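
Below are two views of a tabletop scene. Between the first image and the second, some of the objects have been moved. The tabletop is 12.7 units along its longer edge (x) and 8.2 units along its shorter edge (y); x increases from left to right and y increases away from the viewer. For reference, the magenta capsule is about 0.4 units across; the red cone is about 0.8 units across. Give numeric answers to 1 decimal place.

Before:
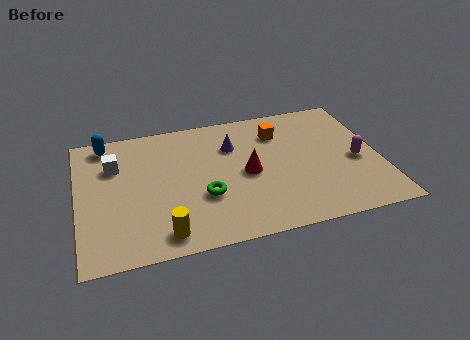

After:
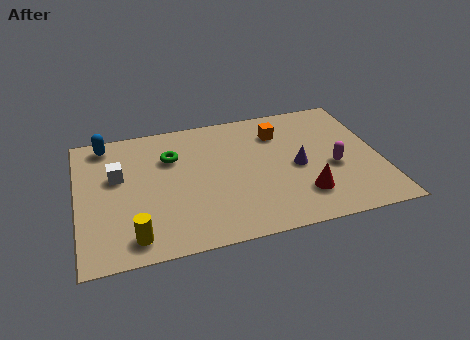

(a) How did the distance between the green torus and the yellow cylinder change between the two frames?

+2.3

The distance was about 2.5 in the first image and 4.8 in the second, so they moved 2.3 units further apart.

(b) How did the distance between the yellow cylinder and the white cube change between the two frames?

-1.1

Before: roughly 4.9 units apart; after: 3.8. That's 1.1 units closer together.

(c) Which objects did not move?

the orange cube and the blue capsule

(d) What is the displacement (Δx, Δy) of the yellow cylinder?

(-1.2, 0.1)

The yellow cylinder was at about (3.4, 1.1) and moved to about (2.2, 1.2).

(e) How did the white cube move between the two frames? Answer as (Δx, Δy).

(0.1, -0.7)

From the two frames, the white cube sits at roughly (1.6, 5.7) before and (1.7, 5.0) after.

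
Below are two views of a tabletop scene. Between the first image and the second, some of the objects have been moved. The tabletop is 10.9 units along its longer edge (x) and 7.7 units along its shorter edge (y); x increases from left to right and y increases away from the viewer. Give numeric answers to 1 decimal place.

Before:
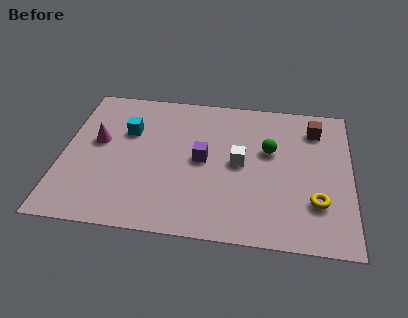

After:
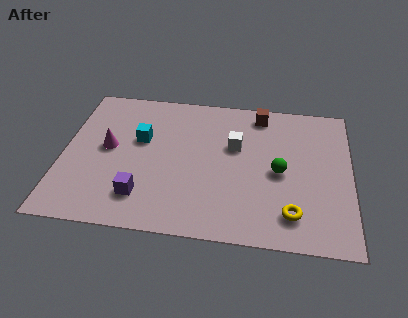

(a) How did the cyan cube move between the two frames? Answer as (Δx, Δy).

(0.5, -0.4)

From the two frames, the cyan cube sits at roughly (2.4, 5.1) before and (2.9, 4.7) after.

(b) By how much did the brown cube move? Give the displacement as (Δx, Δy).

(-2.1, 0.6)

From the two frames, the brown cube sits at roughly (9.5, 6.1) before and (7.4, 6.7) after.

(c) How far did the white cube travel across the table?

0.9

From (6.7, 3.9) to (6.5, 4.8), the white cube covered √(0.2² + 0.9²) ≈ 0.9 units.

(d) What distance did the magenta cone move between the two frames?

0.5

The magenta cone was near (1.3, 4.4) before and (1.7, 4.1) after, so it travelled √(0.4² + 0.3²) ≈ 0.5 units.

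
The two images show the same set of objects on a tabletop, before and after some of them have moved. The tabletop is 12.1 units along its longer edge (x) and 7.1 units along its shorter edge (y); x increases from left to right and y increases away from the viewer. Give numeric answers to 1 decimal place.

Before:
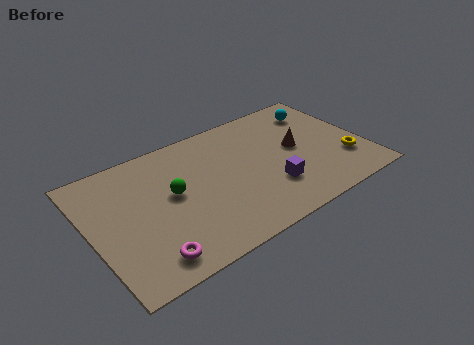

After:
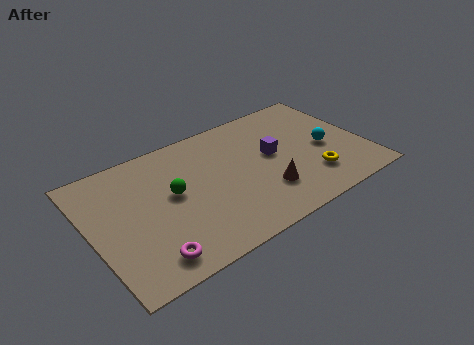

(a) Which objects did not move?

the green sphere and the magenta torus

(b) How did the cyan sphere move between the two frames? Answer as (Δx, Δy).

(-0.2, -2.4)

The cyan sphere started near (10.6, 5.6) and ended near (10.4, 3.2).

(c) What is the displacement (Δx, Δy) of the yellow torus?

(-1.6, -0.3)

The yellow torus started near (11.1, 2.1) and ended near (9.5, 1.8).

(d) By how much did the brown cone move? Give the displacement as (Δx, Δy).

(-1.8, -1.8)

The brown cone started near (9.2, 3.8) and ended near (7.4, 2.0).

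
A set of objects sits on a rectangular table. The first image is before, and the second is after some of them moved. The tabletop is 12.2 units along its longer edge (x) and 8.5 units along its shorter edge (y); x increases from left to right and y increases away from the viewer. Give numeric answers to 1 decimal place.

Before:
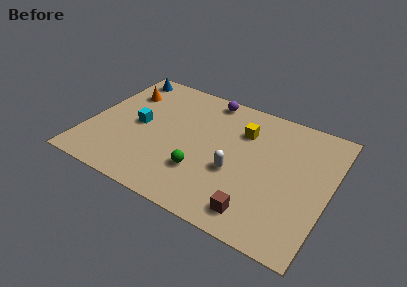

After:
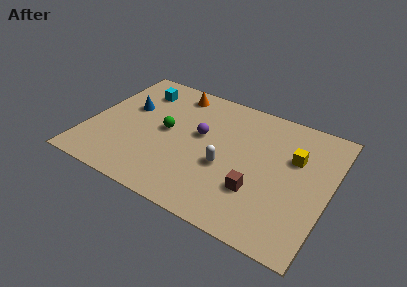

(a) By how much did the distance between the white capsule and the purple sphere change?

-2.6

Before: roughly 4.7 units apart; after: 2.1. That's 2.6 units closer together.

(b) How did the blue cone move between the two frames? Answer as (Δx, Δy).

(0.7, -2.3)

From the two frames, the blue cone sits at roughly (1.1, 7.5) before and (1.8, 5.2) after.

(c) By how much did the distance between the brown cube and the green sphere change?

+2.0

The distance was about 3.2 in the first image and 5.2 in the second, so they moved 2.0 units further apart.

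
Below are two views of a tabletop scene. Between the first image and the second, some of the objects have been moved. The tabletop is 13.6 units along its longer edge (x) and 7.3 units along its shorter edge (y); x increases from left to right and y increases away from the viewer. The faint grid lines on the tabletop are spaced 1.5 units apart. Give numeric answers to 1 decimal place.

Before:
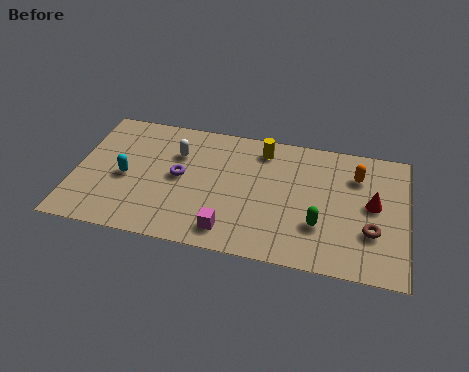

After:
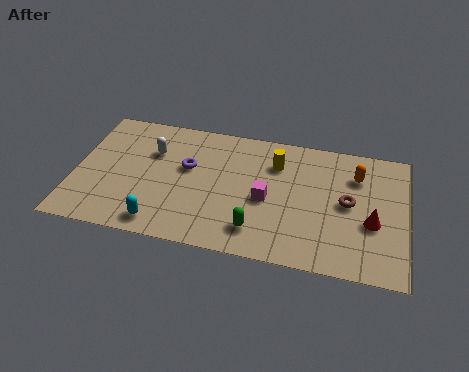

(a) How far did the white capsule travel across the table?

1.0

The white capsule was near (4.1, 5.1) before and (3.1, 5.0) after, so it travelled √(1.0² + 0.1²) ≈ 1.0 units.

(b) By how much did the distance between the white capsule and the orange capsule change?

+1.0

They were about 7.4 units apart before and 8.4 after — 1.0 units further apart.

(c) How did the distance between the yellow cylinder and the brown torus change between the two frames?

-2.5

Before: roughly 5.9 units apart; after: 3.4. That's 2.5 units closer together.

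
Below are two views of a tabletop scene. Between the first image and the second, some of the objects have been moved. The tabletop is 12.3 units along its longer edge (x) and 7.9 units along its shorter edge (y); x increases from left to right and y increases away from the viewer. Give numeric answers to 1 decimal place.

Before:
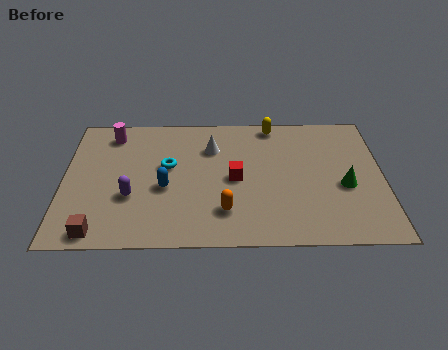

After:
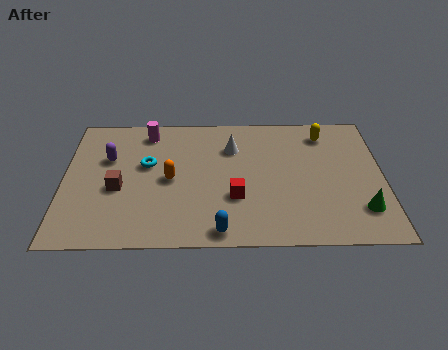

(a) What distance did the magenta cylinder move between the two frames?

1.4

From (1.8, 6.6) to (3.2, 6.7), the magenta cylinder covered √(1.4² + 0.1²) ≈ 1.4 units.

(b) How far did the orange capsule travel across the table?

2.8

The orange capsule was near (6.2, 1.9) before and (4.1, 3.8) after, so it travelled √(2.1² + 1.9²) ≈ 2.8 units.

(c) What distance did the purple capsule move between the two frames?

2.5

From (2.6, 2.8) to (1.7, 5.1), the purple capsule covered √(0.9² + 2.3²) ≈ 2.5 units.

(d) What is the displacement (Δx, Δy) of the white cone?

(0.8, 0.0)

The white cone started near (5.7, 5.7) and ended near (6.5, 5.7).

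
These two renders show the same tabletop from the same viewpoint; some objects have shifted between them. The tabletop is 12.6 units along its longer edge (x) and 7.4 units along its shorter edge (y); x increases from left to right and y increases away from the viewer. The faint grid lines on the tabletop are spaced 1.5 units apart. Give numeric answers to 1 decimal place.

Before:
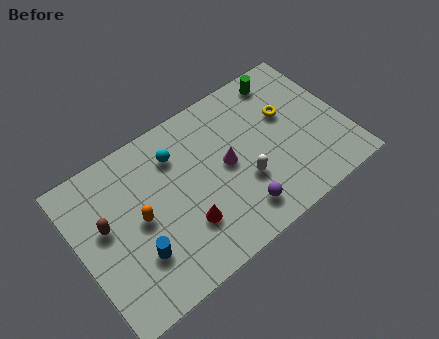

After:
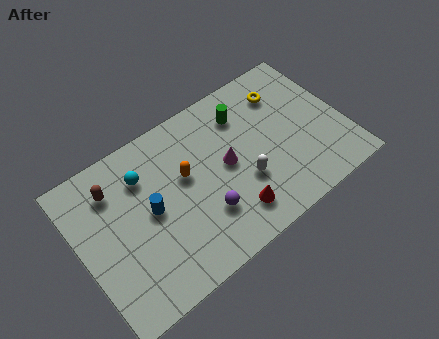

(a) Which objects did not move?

the white capsule and the magenta cone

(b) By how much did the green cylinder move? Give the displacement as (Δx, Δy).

(-2.1, -0.7)

From the two frames, the green cylinder sits at roughly (10.3, 6.4) before and (8.2, 5.7) after.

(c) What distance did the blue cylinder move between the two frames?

1.8

From (2.4, 2.2) to (3.3, 3.8), the blue cylinder covered √(0.9² + 1.6²) ≈ 1.8 units.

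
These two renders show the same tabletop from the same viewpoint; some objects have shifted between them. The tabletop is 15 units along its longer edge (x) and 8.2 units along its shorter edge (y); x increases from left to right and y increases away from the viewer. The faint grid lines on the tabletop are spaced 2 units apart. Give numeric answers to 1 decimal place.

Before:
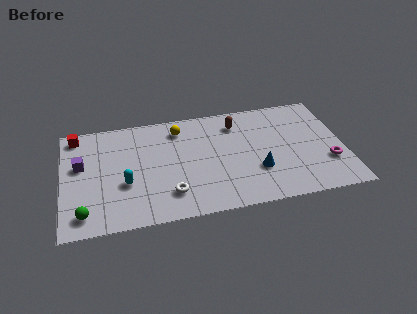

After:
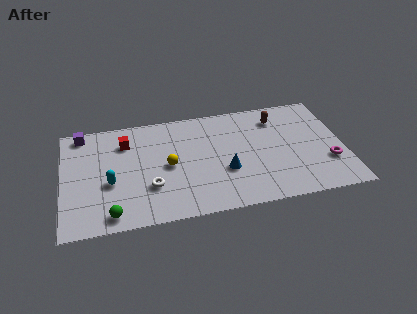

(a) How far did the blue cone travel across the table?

1.7

The blue cone was near (10.3, 2.7) before and (8.6, 3.0) after, so it travelled √(1.7² + 0.3²) ≈ 1.7 units.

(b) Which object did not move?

the magenta torus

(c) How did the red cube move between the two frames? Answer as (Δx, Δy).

(2.6, -1.0)

The red cube was at about (0.8, 7.2) and moved to about (3.4, 6.2).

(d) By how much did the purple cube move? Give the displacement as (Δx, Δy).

(0.1, 2.4)

The purple cube started near (1.0, 4.9) and ended near (1.1, 7.3).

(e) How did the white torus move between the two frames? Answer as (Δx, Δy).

(-1.0, 0.7)

From the two frames, the white torus sits at roughly (5.6, 1.9) before and (4.6, 2.6) after.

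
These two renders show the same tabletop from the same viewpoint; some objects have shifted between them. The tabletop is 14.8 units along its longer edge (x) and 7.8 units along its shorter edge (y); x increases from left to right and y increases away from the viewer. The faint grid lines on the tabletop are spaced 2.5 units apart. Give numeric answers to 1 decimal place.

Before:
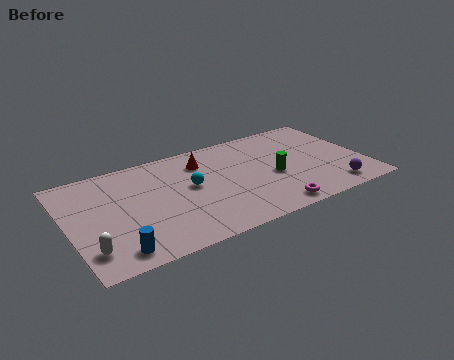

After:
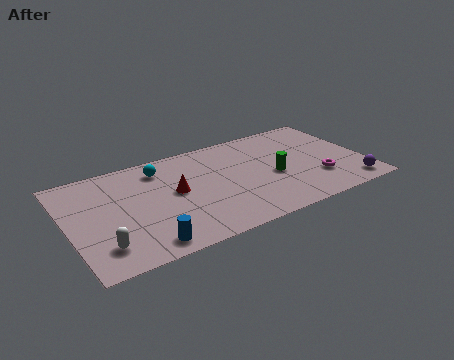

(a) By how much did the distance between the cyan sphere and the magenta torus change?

+3.5

Before: roughly 5.0 units apart; after: 8.5. That's 3.5 units further apart.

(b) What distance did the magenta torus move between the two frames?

3.0

From (9.7, 0.9) to (12.3, 2.3), the magenta torus covered √(2.6² + 1.4²) ≈ 3.0 units.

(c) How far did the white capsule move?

0.6

The white capsule was near (0.8, 1.7) before and (1.4, 1.7) after, so it travelled √(0.6² + 0.0²) ≈ 0.6 units.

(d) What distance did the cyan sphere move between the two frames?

2.4

From (6.1, 4.3) to (4.8, 6.3), the cyan sphere covered √(1.3² + 2.0²) ≈ 2.4 units.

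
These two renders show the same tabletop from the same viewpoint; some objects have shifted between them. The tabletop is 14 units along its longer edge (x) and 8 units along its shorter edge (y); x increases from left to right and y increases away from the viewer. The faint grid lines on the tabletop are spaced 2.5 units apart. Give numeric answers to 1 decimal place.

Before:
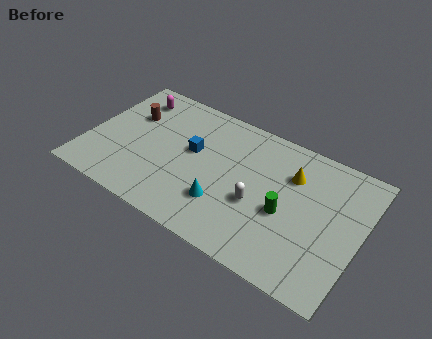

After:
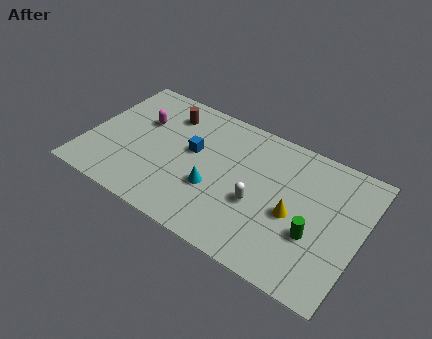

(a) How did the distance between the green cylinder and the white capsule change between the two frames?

+1.5

The distance was about 1.4 in the first image and 2.9 in the second, so they moved 1.5 units further apart.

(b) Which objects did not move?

the blue cube and the white capsule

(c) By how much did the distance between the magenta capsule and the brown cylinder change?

+0.4

The distance was about 1.2 in the first image and 1.6 in the second, so they moved 0.4 units further apart.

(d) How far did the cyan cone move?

0.8

The cyan cone moved from about (7.3, 2.3) to (6.7, 2.9), a distance of √(0.6² + 0.6²) ≈ 0.8.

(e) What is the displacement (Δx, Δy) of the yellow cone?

(0.4, -2.2)

From the two frames, the yellow cone sits at roughly (10.3, 5.7) before and (10.7, 3.5) after.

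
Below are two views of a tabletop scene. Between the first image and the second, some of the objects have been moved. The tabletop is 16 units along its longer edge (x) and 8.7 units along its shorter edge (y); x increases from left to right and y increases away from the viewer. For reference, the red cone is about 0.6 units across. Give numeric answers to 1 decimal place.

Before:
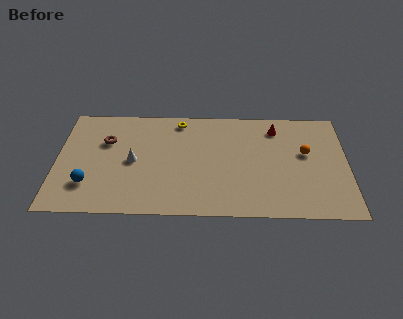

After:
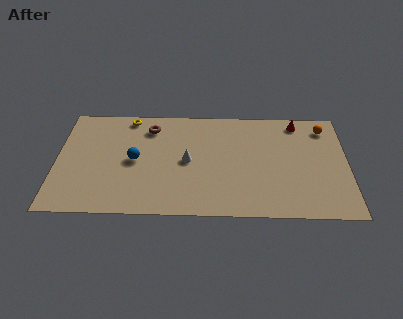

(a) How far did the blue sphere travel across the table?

3.2

The blue sphere moved from about (1.8, 2.3) to (4.3, 4.3), a distance of √(2.5² + 2.0²) ≈ 3.2.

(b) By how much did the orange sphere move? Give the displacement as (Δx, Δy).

(1.1, 2.1)

The orange sphere was at about (13.7, 5.1) and moved to about (14.8, 7.2).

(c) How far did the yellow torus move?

2.8

The yellow torus moved from about (6.7, 7.6) to (3.9, 7.8), a distance of √(2.8² + 0.2²) ≈ 2.8.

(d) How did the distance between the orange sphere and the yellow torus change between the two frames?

+3.5

The distance was about 7.4 in the first image and 10.9 in the second, so they moved 3.5 units further apart.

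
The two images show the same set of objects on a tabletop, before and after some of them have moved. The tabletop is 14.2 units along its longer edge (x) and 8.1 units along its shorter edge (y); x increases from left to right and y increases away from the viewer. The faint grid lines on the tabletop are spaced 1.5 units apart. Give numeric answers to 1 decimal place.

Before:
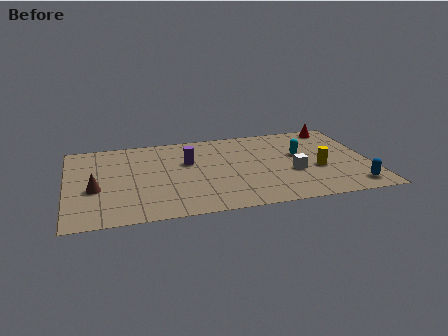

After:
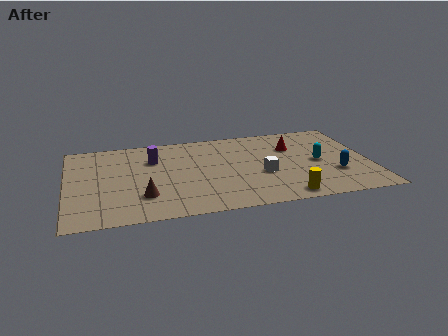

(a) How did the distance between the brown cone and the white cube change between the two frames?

-3.5

They were about 9.2 units apart before and 5.7 after — 3.5 units closer together.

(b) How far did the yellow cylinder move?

2.9

The yellow cylinder was near (11.7, 3.2) before and (10.0, 0.9) after, so it travelled √(1.7² + 2.3²) ≈ 2.9 units.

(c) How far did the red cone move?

2.7

The red cone moved from about (12.9, 7.2) to (10.7, 5.6), a distance of √(2.2² + 1.6²) ≈ 2.7.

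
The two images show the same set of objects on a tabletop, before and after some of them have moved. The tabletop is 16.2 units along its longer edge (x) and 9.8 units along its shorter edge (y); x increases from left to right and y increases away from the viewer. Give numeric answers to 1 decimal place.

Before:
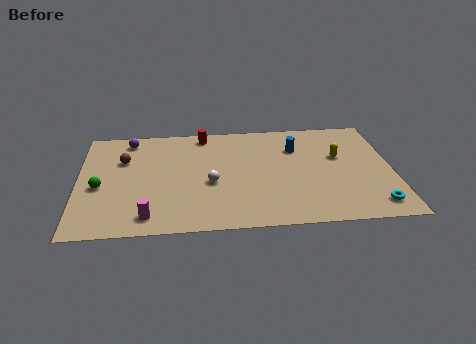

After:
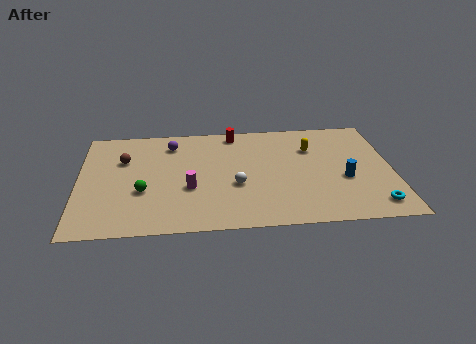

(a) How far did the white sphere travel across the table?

1.3

The white sphere moved from about (6.8, 4.1) to (8.1, 3.8), a distance of √(1.3² + 0.3²) ≈ 1.3.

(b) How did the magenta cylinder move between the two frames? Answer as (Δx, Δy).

(2.1, 2.3)

The magenta cylinder started near (3.6, 1.4) and ended near (5.7, 3.7).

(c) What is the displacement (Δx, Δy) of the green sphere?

(2.2, -0.6)

From the two frames, the green sphere sits at roughly (1.1, 4.2) before and (3.3, 3.6) after.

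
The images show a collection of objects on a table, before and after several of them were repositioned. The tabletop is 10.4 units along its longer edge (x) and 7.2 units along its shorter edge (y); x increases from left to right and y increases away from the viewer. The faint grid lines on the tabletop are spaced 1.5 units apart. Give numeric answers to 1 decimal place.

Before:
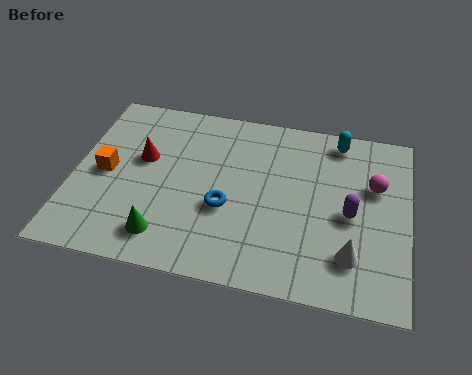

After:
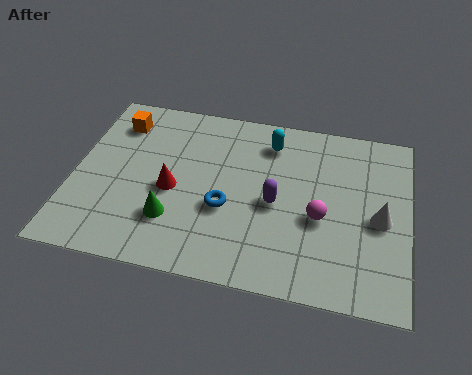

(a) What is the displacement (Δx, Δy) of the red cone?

(1.0, -1.1)

The red cone was at about (2.1, 4.3) and moved to about (3.1, 3.2).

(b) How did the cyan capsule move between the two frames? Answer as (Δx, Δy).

(-2.1, -0.5)

From the two frames, the cyan capsule sits at roughly (8.1, 6.3) before and (6.0, 5.8) after.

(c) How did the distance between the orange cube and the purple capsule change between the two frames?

-2.0

They were about 7.6 units apart before and 5.6 after — 2.0 units closer together.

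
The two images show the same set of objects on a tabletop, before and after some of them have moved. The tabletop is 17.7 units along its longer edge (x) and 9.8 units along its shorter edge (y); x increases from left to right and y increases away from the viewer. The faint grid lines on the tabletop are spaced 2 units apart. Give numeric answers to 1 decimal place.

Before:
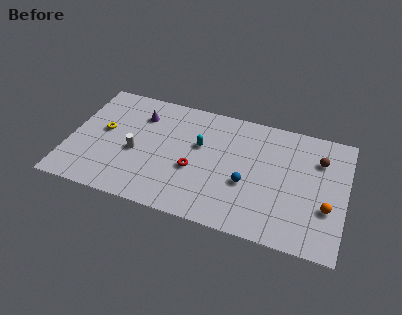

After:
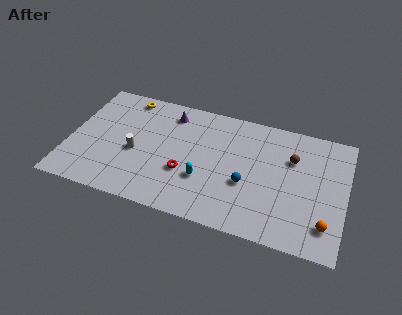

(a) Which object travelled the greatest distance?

the yellow torus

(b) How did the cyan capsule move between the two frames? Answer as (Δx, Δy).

(0.5, -2.7)

The cyan capsule started near (8.3, 6.0) and ended near (8.8, 3.3).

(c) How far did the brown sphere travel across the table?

1.7

From (15.9, 7.1) to (14.2, 6.7), the brown sphere covered √(1.7² + 0.4²) ≈ 1.7 units.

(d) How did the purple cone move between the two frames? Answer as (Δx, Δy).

(1.9, 0.7)

The purple cone was at about (4.3, 7.4) and moved to about (6.2, 8.1).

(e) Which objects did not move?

the white cylinder and the blue sphere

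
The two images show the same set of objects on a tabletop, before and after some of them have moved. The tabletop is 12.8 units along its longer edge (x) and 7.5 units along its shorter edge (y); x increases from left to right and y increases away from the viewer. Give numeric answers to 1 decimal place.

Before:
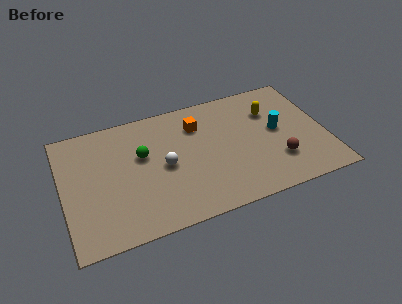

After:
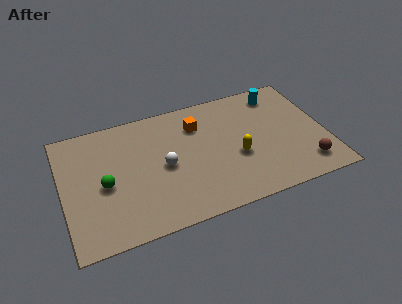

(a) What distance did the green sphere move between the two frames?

2.2

The green sphere was near (3.9, 4.6) before and (2.0, 3.4) after, so it travelled √(1.9² + 1.2²) ≈ 2.2 units.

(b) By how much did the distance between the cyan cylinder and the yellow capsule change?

+2.8

They were about 1.3 units apart before and 4.1 after — 2.8 units further apart.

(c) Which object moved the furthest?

the yellow capsule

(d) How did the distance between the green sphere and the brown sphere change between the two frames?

+2.9

Before: roughly 6.9 units apart; after: 9.8. That's 2.9 units further apart.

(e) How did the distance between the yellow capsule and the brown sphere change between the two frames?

+0.4

The distance was about 3.2 in the first image and 3.6 in the second, so they moved 0.4 units further apart.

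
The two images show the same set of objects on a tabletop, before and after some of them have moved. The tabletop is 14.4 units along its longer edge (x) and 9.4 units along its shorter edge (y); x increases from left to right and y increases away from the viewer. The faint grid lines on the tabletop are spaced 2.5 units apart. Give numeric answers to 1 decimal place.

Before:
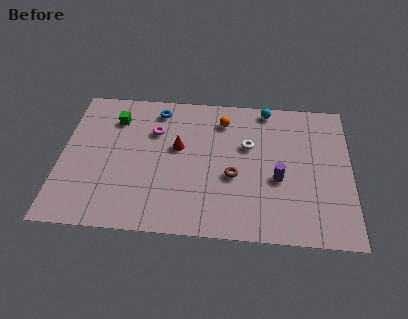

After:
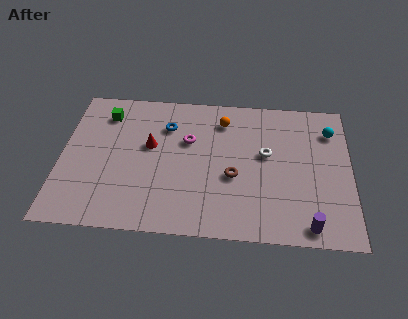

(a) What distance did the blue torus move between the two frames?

1.2

From (4.7, 8.0) to (5.2, 6.9), the blue torus covered √(0.5² + 1.1²) ≈ 1.2 units.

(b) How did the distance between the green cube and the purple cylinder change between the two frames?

+3.2

The distance was about 8.9 in the first image and 12.1 in the second, so they moved 3.2 units further apart.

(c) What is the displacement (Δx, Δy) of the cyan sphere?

(3.2, -1.3)

The cyan sphere was at about (10.2, 8.5) and moved to about (13.4, 7.2).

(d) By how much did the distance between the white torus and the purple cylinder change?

+2.3

They were about 2.6 units apart before and 4.9 after — 2.3 units further apart.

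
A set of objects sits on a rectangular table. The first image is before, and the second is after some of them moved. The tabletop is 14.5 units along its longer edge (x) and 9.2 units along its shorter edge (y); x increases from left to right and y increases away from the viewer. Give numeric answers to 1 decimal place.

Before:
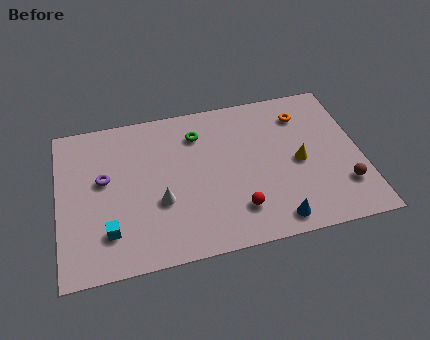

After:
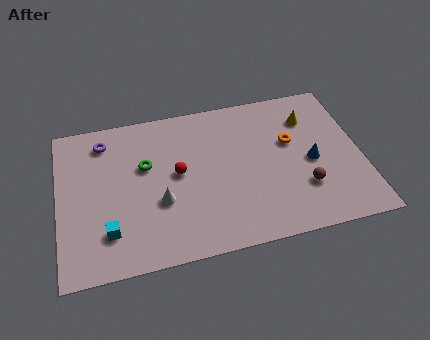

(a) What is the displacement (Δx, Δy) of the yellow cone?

(0.7, 2.6)

The yellow cone was at about (11.5, 4.3) and moved to about (12.2, 6.9).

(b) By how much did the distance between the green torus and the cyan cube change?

-2.7

They were about 6.7 units apart before and 4.0 after — 2.7 units closer together.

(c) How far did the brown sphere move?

1.9

The brown sphere moved from about (13.5, 2.4) to (11.6, 2.7), a distance of √(1.9² + 0.3²) ≈ 1.9.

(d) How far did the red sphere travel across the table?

3.9

The red sphere was near (8.4, 2.1) before and (5.7, 4.9) after, so it travelled √(2.7² + 2.8²) ≈ 3.9 units.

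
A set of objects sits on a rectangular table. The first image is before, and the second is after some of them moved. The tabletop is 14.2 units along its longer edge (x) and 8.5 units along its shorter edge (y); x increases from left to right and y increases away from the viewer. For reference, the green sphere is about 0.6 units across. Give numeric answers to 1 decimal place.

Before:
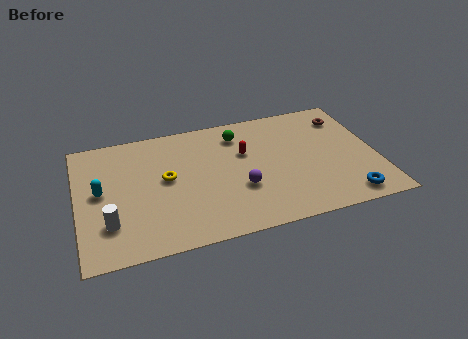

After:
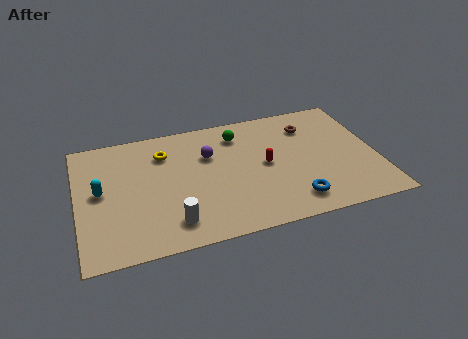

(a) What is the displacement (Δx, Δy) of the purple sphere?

(-1.3, 2.7)

From the two frames, the purple sphere sits at roughly (7.6, 3.0) before and (6.3, 5.7) after.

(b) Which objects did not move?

the cyan capsule and the green sphere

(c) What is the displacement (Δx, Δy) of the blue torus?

(-2.5, 0.4)

From the two frames, the blue torus sits at roughly (12.5, 1.1) before and (10.0, 1.5) after.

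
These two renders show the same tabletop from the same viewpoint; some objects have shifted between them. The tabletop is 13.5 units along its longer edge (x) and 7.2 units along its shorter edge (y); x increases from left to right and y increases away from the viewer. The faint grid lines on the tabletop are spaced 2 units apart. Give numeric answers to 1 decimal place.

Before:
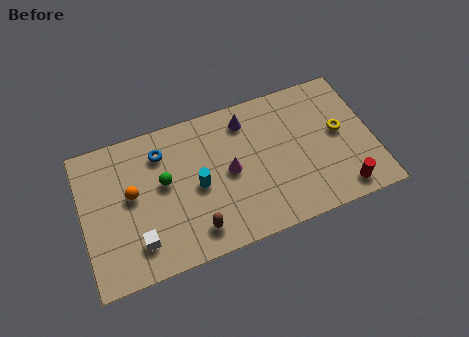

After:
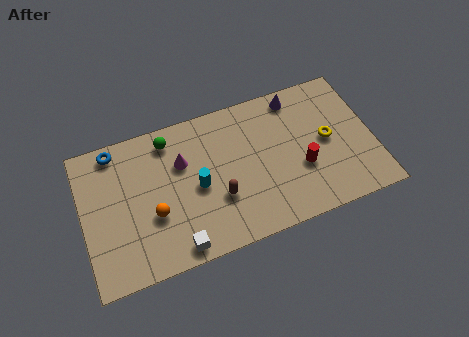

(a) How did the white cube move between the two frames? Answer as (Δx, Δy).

(1.7, -0.8)

The white cube was at about (2.4, 1.6) and moved to about (4.1, 0.8).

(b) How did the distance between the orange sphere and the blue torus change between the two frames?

+1.8

The distance was about 2.2 in the first image and 4.0 in the second, so they moved 1.8 units further apart.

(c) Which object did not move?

the cyan cylinder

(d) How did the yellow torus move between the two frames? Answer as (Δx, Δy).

(-0.6, -0.2)

The yellow torus started near (12.0, 3.9) and ended near (11.4, 3.7).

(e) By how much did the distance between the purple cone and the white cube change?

+1.3

Before: roughly 6.9 units apart; after: 8.2. That's 1.3 units further apart.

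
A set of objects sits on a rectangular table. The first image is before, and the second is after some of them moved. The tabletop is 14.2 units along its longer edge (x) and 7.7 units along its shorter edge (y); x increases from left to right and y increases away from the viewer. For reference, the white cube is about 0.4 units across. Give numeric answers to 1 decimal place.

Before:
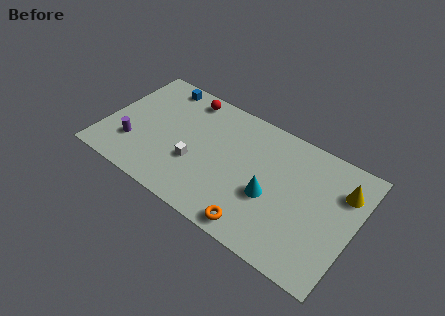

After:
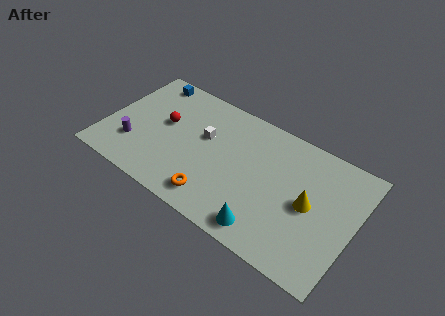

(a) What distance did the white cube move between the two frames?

1.9

The white cube moved from about (5.3, 2.8) to (5.5, 4.7), a distance of √(0.2² + 1.9²) ≈ 1.9.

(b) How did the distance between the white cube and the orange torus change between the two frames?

-0.7

They were about 4.3 units apart before and 3.6 after — 0.7 units closer together.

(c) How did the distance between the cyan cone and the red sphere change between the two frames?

+0.7

Before: roughly 6.6 units apart; after: 7.3. That's 0.7 units further apart.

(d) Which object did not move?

the purple cylinder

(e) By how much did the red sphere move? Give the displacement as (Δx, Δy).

(-0.9, -2.3)

The red sphere was at about (4.1, 6.7) and moved to about (3.2, 4.4).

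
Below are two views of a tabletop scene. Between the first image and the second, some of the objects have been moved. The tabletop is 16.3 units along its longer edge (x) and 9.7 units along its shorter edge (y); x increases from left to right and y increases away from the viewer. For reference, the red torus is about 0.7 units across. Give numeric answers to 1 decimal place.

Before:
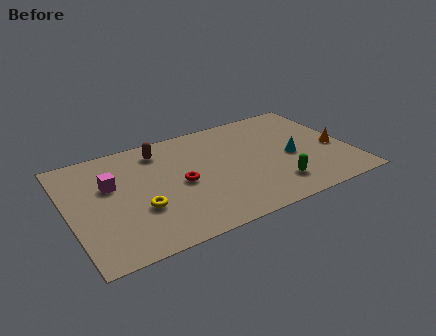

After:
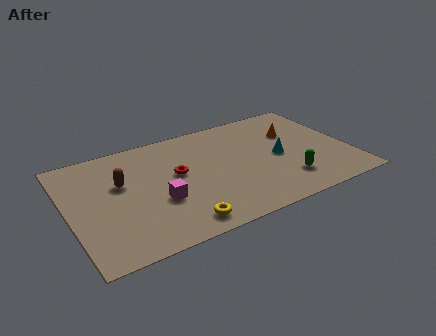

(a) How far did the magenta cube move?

3.5

The magenta cube moved from about (2.5, 6.1) to (5.0, 3.6), a distance of √(2.5² + 2.5²) ≈ 3.5.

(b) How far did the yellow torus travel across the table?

2.9

From (3.9, 3.4) to (5.9, 1.3), the yellow torus covered √(2.0² + 2.1²) ≈ 2.9 units.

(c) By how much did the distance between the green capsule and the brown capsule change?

+1.5

Before: roughly 8.4 units apart; after: 9.9. That's 1.5 units further apart.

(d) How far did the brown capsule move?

3.2

From (5.6, 8.0) to (3.1, 6.0), the brown capsule covered √(2.5² + 2.0²) ≈ 3.2 units.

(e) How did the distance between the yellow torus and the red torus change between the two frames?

+1.4

Before: roughly 2.8 units apart; after: 4.2. That's 1.4 units further apart.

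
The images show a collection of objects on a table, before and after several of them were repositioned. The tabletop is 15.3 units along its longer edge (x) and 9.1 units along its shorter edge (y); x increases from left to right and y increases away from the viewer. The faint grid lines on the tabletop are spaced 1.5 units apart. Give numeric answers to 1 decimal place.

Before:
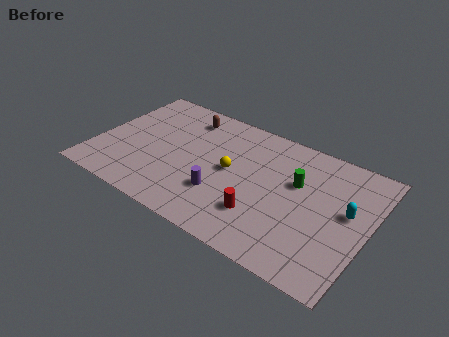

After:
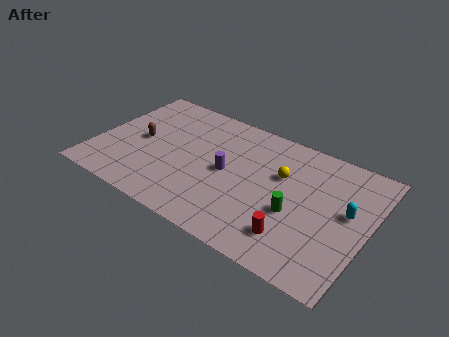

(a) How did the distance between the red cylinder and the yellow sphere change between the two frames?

+1.0

Before: roughly 3.0 units apart; after: 4.0. That's 1.0 units further apart.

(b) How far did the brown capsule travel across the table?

3.7

The brown capsule moved from about (4.5, 7.5) to (2.4, 4.5), a distance of √(2.1² + 3.0²) ≈ 3.7.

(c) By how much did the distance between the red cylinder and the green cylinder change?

-1.9

They were about 3.5 units apart before and 1.6 after — 1.9 units closer together.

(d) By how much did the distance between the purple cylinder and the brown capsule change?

-0.5

They were about 5.5 units apart before and 5.0 after — 0.5 units closer together.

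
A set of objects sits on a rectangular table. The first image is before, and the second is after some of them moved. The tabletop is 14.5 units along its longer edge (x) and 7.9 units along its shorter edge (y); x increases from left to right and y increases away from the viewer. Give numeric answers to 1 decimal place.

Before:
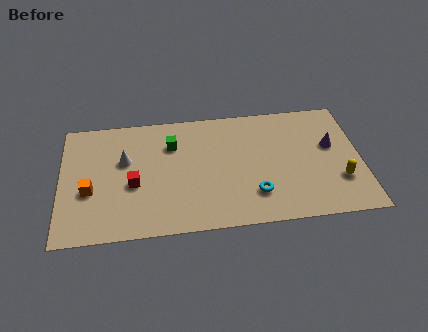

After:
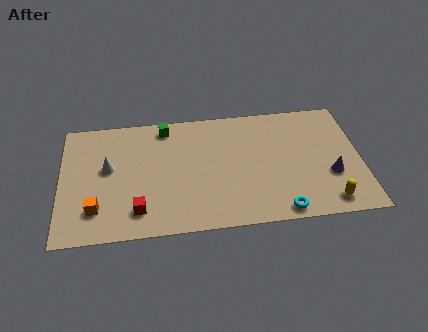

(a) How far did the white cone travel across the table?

0.9

The white cone moved from about (3.1, 4.9) to (2.3, 4.5), a distance of √(0.8² + 0.4²) ≈ 0.9.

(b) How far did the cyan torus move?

1.7

The cyan torus was near (9.3, 2.0) before and (10.5, 0.8) after, so it travelled √(1.2² + 1.2²) ≈ 1.7 units.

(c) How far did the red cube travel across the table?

1.7

From (3.5, 3.3) to (3.7, 1.6), the red cube covered √(0.2² + 1.7²) ≈ 1.7 units.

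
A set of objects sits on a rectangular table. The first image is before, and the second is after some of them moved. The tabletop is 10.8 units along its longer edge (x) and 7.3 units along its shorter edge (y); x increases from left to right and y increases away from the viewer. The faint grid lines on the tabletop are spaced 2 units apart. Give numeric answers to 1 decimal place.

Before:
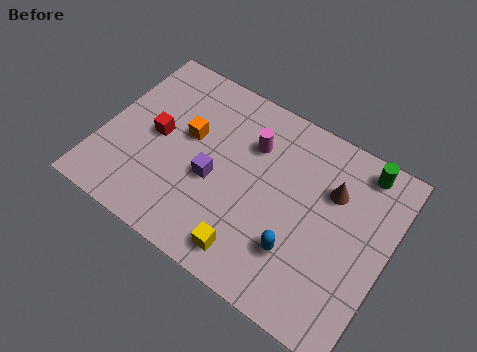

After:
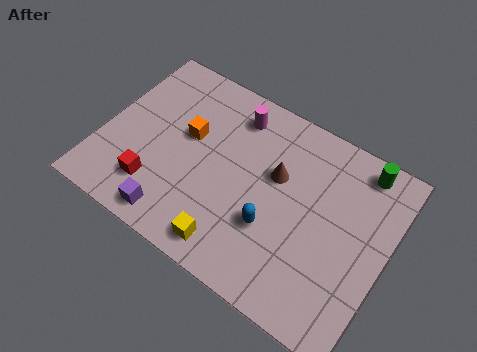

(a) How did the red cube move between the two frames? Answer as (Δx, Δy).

(0.3, -2.0)

The red cube was at about (2.0, 3.7) and moved to about (2.3, 1.7).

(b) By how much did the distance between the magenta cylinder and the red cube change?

+1.2

Before: roughly 3.7 units apart; after: 4.9. That's 1.2 units further apart.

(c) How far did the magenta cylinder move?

1.1

The magenta cylinder moved from about (5.4, 5.2) to (4.6, 6.0), a distance of √(0.8² + 0.8²) ≈ 1.1.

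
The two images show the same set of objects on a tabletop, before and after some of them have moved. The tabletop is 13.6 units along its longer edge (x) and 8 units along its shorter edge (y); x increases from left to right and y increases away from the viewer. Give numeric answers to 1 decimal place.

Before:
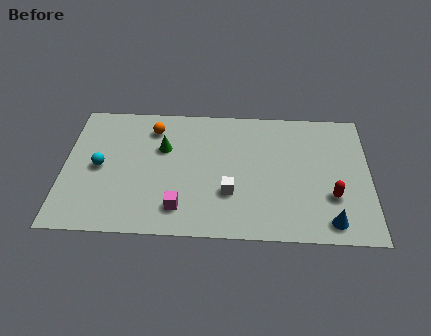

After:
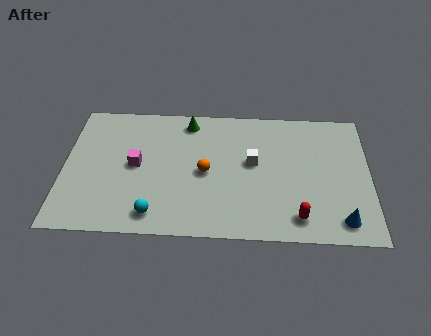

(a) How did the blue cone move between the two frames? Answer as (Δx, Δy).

(0.5, 0.1)

The blue cone started near (11.8, 1.1) and ended near (12.3, 1.2).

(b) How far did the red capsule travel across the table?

2.0

The red capsule was near (11.9, 2.6) before and (10.4, 1.3) after, so it travelled √(1.5² + 1.3²) ≈ 2.0 units.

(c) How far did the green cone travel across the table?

2.0

From (4.4, 5.2) to (5.5, 6.9), the green cone covered √(1.1² + 1.7²) ≈ 2.0 units.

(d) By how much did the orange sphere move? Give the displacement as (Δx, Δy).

(2.4, -2.6)

From the two frames, the orange sphere sits at roughly (3.9, 6.4) before and (6.3, 3.8) after.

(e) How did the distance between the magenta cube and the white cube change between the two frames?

+2.8

Before: roughly 2.4 units apart; after: 5.2. That's 2.8 units further apart.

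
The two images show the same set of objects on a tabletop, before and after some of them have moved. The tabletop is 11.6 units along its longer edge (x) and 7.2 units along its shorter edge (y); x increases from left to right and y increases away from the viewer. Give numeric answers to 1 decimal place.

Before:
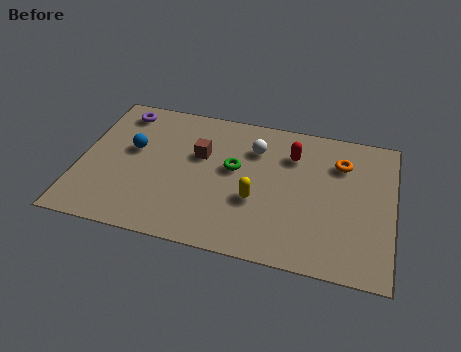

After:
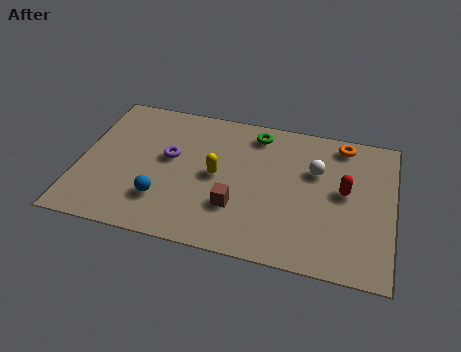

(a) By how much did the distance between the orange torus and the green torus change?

-0.9

Before: roughly 4.1 units apart; after: 3.2. That's 0.9 units closer together.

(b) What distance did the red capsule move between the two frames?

2.4

The red capsule was near (7.8, 5.3) before and (9.8, 3.9) after, so it travelled √(2.0² + 1.4²) ≈ 2.4 units.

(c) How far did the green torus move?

2.1

The green torus moved from about (5.7, 4.1) to (6.4, 6.1), a distance of √(0.7² + 2.0²) ≈ 2.1.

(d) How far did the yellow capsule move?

1.7

The yellow capsule moved from about (6.6, 2.7) to (5.1, 3.6), a distance of √(1.5² + 0.9²) ≈ 1.7.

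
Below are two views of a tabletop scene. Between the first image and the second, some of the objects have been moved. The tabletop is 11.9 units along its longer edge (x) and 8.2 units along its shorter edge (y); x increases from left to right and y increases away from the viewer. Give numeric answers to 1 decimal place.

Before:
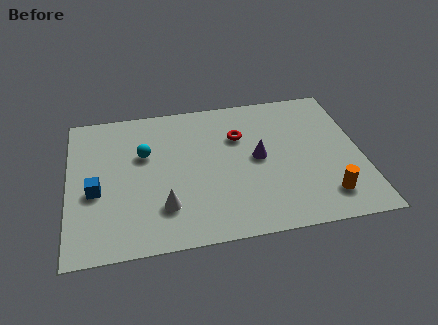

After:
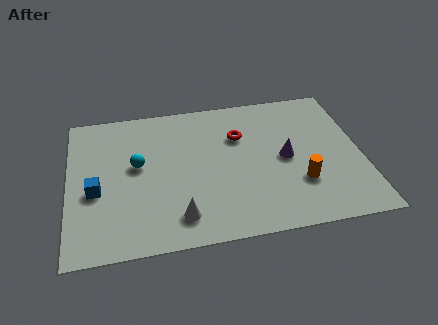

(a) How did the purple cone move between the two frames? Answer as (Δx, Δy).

(1.1, -0.2)

From the two frames, the purple cone sits at roughly (7.7, 4.2) before and (8.8, 4.0) after.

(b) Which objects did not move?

the red torus and the blue cube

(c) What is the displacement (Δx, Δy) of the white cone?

(0.6, -0.6)

From the two frames, the white cone sits at roughly (3.8, 2.1) before and (4.4, 1.5) after.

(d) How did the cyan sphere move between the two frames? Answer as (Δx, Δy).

(-0.3, -0.6)

From the two frames, the cyan sphere sits at roughly (3.1, 5.2) before and (2.8, 4.6) after.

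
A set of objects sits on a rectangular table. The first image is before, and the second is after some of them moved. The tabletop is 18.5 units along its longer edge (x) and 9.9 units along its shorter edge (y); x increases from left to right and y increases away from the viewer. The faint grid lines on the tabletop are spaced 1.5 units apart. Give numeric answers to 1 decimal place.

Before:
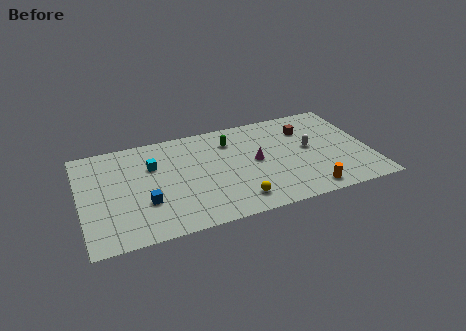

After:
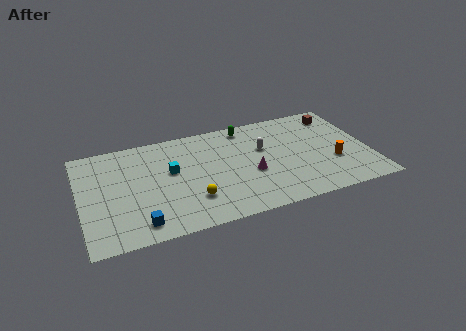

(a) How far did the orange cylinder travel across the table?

3.0

The orange cylinder moved from about (14.2, 1.2) to (16.1, 3.5), a distance of √(1.9² + 2.3²) ≈ 3.0.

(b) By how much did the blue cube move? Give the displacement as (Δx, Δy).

(-0.5, -1.8)

From the two frames, the blue cube sits at roughly (4.0, 3.3) before and (3.5, 1.5) after.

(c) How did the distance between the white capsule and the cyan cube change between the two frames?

-4.1

The distance was about 10.1 in the first image and 6.0 in the second, so they moved 4.1 units closer together.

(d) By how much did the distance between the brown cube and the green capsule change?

+1.1

The distance was about 4.9 in the first image and 6.0 in the second, so they moved 1.1 units further apart.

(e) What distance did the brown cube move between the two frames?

2.4

The brown cube was near (14.7, 7.3) before and (16.9, 8.2) after, so it travelled √(2.2² + 0.9²) ≈ 2.4 units.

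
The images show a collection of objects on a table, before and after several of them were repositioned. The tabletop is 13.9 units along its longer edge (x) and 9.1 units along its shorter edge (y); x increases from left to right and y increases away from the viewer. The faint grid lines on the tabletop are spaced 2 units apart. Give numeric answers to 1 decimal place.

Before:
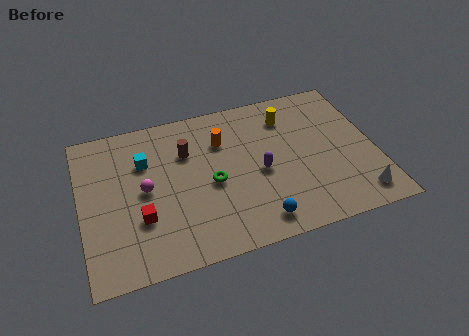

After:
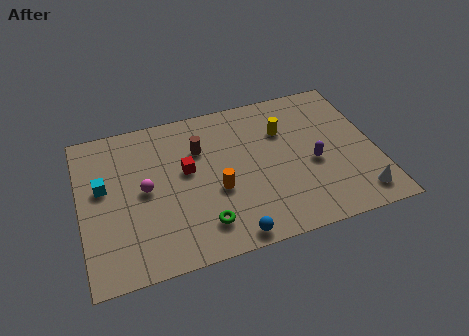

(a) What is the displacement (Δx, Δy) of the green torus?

(-0.6, -2.3)

The green torus started near (6.1, 4.1) and ended near (5.5, 1.8).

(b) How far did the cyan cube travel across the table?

2.2

From (3.1, 6.3) to (1.1, 5.3), the cyan cube covered √(2.0² + 1.0²) ≈ 2.2 units.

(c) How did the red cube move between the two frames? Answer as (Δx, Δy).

(2.3, 2.2)

The red cube started near (2.7, 3.0) and ended near (5.0, 5.2).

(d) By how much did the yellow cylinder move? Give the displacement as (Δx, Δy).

(-0.3, -0.8)

From the two frames, the yellow cylinder sits at roughly (10.0, 7.1) before and (9.7, 6.3) after.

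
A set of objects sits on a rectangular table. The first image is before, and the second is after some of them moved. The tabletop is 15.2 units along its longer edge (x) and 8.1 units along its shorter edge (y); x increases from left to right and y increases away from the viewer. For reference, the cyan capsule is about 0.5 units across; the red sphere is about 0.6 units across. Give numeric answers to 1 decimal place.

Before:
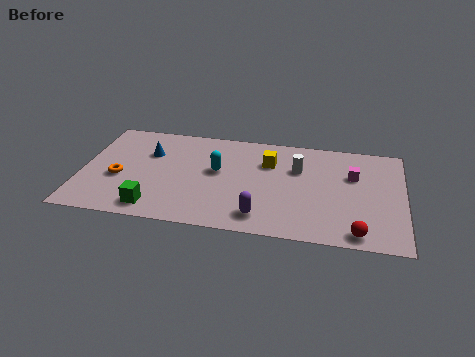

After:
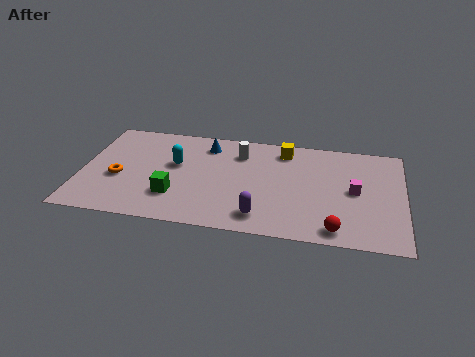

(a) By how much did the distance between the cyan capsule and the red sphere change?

+0.9

The distance was about 7.7 in the first image and 8.6 in the second, so they moved 0.9 units further apart.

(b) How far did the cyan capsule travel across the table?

2.0

The cyan capsule moved from about (6.4, 4.6) to (4.4, 4.8), a distance of √(2.0² + 0.2²) ≈ 2.0.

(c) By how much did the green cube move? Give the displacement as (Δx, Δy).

(0.9, 1.1)

The green cube was at about (3.6, 1.2) and moved to about (4.5, 2.3).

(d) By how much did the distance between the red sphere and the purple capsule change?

-1.0

The distance was about 4.5 in the first image and 3.5 in the second, so they moved 1.0 units closer together.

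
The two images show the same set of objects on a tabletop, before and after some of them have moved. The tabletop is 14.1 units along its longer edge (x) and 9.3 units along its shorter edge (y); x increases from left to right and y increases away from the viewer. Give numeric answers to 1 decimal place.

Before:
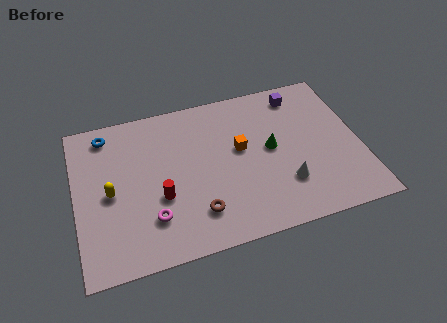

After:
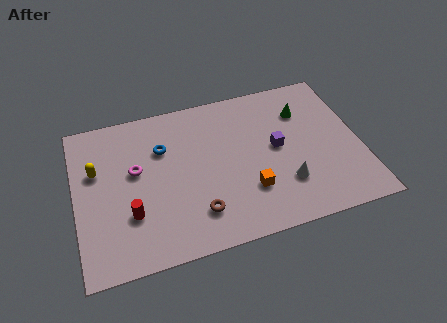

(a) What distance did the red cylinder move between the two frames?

1.6

From (4.1, 3.5) to (2.6, 2.9), the red cylinder covered √(1.5² + 0.6²) ≈ 1.6 units.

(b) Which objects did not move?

the white cone and the brown torus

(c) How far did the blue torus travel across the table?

3.1

From (1.7, 8.0) to (4.4, 6.4), the blue torus covered √(2.7² + 1.6²) ≈ 3.1 units.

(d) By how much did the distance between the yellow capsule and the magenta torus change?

-0.8

They were about 2.8 units apart before and 2.0 after — 0.8 units closer together.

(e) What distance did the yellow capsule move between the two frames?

1.6

The yellow capsule was near (1.7, 4.4) before and (1.1, 5.9) after, so it travelled √(0.6² + 1.5²) ≈ 1.6 units.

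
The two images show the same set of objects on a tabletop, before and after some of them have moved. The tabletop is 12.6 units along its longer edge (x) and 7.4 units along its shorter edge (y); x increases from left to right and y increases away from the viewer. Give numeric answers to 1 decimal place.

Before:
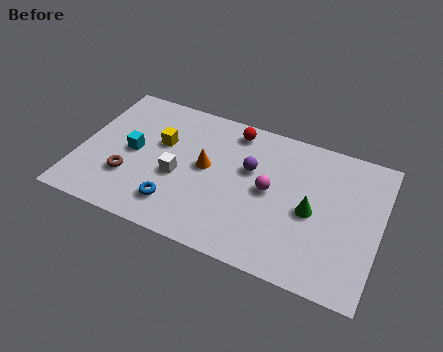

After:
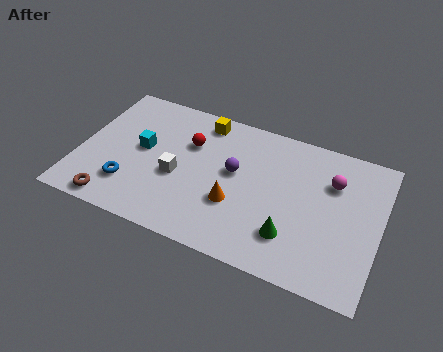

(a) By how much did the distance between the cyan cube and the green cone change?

-0.8

The distance was about 7.6 in the first image and 6.8 in the second, so they moved 0.8 units closer together.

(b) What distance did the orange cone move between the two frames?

2.0

The orange cone was near (5.3, 4.0) before and (6.7, 2.6) after, so it travelled √(1.4² + 1.4²) ≈ 2.0 units.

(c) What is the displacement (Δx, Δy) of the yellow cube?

(1.6, 1.8)

The yellow cube started near (3.3, 4.6) and ended near (4.9, 6.4).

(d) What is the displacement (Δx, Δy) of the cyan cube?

(0.4, 0.3)

The cyan cube was at about (2.2, 3.7) and moved to about (2.6, 4.0).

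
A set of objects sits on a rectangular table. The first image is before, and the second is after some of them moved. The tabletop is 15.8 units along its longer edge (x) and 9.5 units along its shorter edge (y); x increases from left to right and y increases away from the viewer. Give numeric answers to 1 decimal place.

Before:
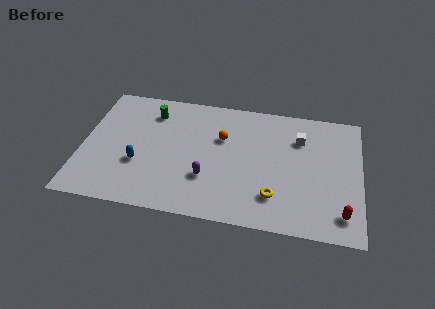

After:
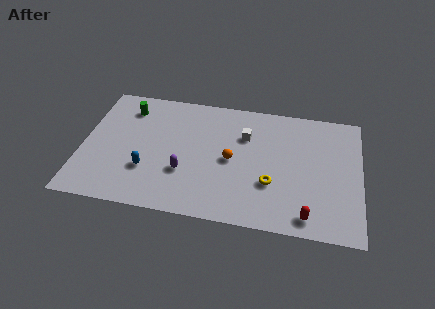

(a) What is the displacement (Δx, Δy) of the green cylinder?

(-1.4, 0.1)

The green cylinder started near (3.8, 7.5) and ended near (2.4, 7.6).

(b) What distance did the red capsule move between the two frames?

2.0

The red capsule was near (14.8, 1.7) before and (12.9, 1.2) after, so it travelled √(1.9² + 0.5²) ≈ 2.0 units.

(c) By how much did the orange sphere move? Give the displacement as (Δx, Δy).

(0.6, -1.6)

The orange sphere was at about (7.9, 6.2) and moved to about (8.5, 4.6).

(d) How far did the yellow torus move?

0.9

From (11.0, 2.3) to (10.8, 3.2), the yellow torus covered √(0.2² + 0.9²) ≈ 0.9 units.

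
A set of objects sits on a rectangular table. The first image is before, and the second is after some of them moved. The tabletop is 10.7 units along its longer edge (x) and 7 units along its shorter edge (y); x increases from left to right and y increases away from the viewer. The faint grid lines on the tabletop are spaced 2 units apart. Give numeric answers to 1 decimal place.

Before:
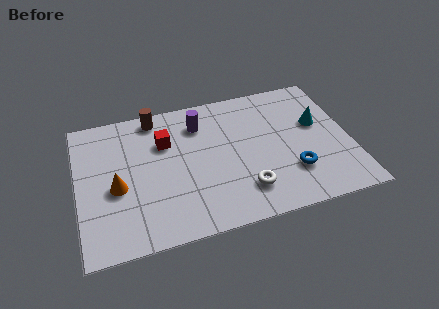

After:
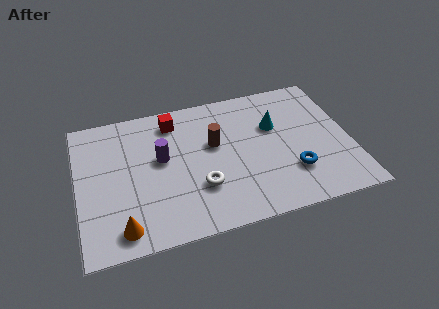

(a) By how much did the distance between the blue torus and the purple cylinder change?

+0.6

The distance was about 4.8 in the first image and 5.4 in the second, so they moved 0.6 units further apart.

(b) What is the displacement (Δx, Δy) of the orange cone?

(0.1, -2.0)

The orange cone was at about (1.5, 3.0) and moved to about (1.6, 1.0).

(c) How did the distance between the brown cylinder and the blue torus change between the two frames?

-3.0

Before: roughly 6.6 units apart; after: 3.6. That's 3.0 units closer together.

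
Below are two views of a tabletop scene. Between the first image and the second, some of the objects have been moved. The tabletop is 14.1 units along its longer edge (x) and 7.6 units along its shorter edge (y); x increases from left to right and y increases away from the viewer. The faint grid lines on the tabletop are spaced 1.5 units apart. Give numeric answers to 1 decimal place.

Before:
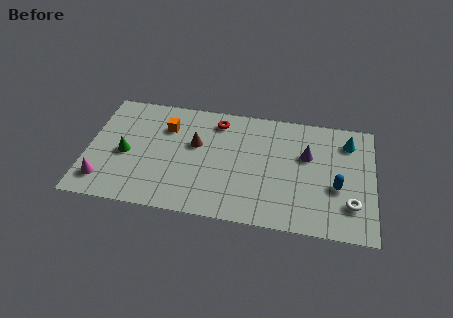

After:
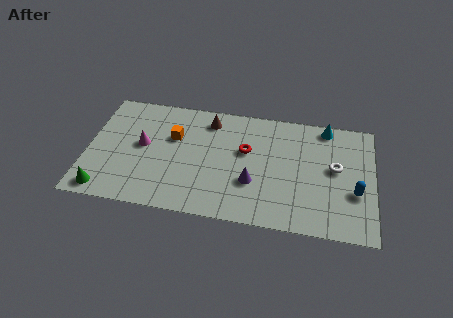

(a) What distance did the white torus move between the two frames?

2.3

The white torus was near (13.0, 2.0) before and (12.2, 4.2) after, so it travelled √(0.8² + 2.2²) ≈ 2.3 units.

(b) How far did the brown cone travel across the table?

1.8

The brown cone moved from about (5.3, 4.6) to (5.9, 6.3), a distance of √(0.6² + 1.7²) ≈ 1.8.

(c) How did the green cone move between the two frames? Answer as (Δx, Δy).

(-0.9, -2.5)

From the two frames, the green cone sits at roughly (1.9, 3.4) before and (1.0, 0.9) after.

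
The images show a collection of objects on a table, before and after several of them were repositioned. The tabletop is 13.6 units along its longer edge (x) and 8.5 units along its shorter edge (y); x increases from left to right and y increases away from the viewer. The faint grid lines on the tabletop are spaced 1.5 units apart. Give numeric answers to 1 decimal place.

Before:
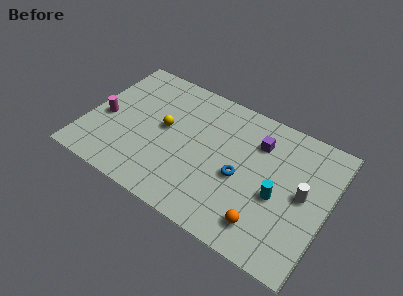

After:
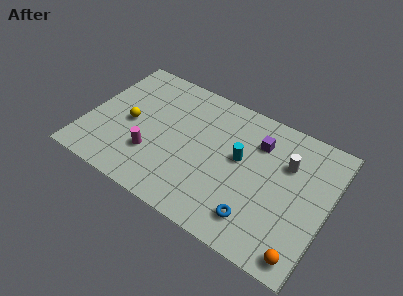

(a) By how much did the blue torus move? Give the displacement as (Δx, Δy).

(1.2, -2.0)

From the two frames, the blue torus sits at roughly (8.8, 3.7) before and (10.0, 1.7) after.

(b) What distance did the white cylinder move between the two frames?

1.8

The white cylinder moved from about (12.2, 4.4) to (11.1, 5.8), a distance of √(1.1² + 1.4²) ≈ 1.8.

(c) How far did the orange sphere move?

2.3

From (10.5, 1.6) to (12.7, 1.0), the orange sphere covered √(2.2² + 0.6²) ≈ 2.3 units.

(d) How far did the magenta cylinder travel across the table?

3.1

From (1.0, 3.7) to (3.9, 2.6), the magenta cylinder covered √(2.9² + 1.1²) ≈ 3.1 units.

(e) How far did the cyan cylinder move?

2.6

From (10.9, 3.6) to (8.6, 4.8), the cyan cylinder covered √(2.3² + 1.2²) ≈ 2.6 units.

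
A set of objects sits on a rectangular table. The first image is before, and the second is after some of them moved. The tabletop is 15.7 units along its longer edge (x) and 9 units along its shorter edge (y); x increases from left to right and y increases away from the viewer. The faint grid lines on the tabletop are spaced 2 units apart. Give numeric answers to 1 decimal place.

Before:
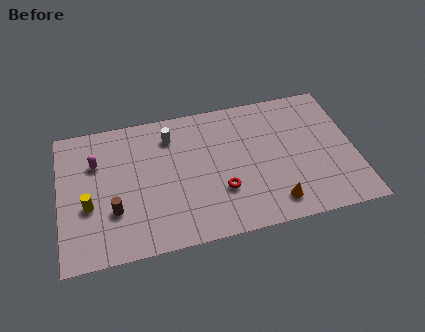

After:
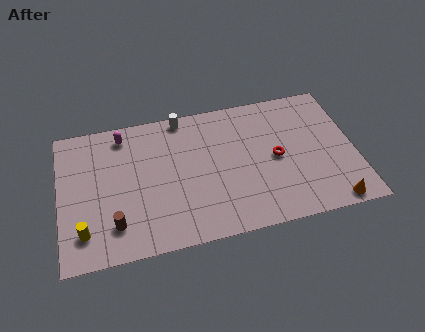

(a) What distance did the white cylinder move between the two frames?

1.3

The white cylinder was near (6.0, 7.1) before and (6.7, 8.2) after, so it travelled √(0.7² + 1.1²) ≈ 1.3 units.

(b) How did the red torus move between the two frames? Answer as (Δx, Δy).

(3.0, 1.5)

From the two frames, the red torus sits at roughly (8.5, 2.9) before and (11.5, 4.4) after.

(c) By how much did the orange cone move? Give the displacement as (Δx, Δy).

(3.0, -0.7)

The orange cone was at about (11.2, 1.5) and moved to about (14.2, 0.8).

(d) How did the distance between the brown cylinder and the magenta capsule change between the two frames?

+2.3

The distance was about 3.4 in the first image and 5.7 in the second, so they moved 2.3 units further apart.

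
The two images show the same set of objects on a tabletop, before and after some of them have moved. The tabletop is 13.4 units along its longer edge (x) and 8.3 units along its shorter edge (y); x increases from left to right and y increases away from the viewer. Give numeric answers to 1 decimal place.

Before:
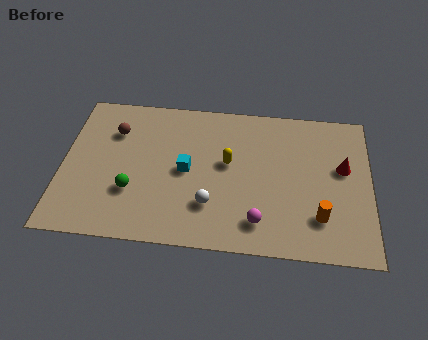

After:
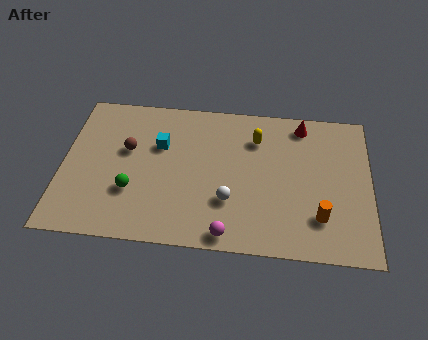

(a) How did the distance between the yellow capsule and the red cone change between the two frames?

-2.8

They were about 5.0 units apart before and 2.2 after — 2.8 units closer together.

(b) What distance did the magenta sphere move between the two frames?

1.5

The magenta sphere moved from about (8.6, 1.6) to (7.3, 0.8), a distance of √(1.3² + 0.8²) ≈ 1.5.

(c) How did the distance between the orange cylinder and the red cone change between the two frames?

+2.2

Before: roughly 3.0 units apart; after: 5.2. That's 2.2 units further apart.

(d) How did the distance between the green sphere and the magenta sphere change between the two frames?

-1.0

The distance was about 5.6 in the first image and 4.6 in the second, so they moved 1.0 units closer together.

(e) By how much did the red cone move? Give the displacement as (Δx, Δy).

(-1.8, 2.3)

The red cone started near (12.2, 4.9) and ended near (10.4, 7.2).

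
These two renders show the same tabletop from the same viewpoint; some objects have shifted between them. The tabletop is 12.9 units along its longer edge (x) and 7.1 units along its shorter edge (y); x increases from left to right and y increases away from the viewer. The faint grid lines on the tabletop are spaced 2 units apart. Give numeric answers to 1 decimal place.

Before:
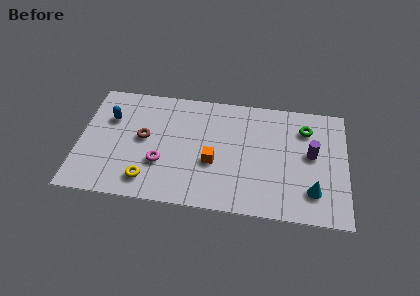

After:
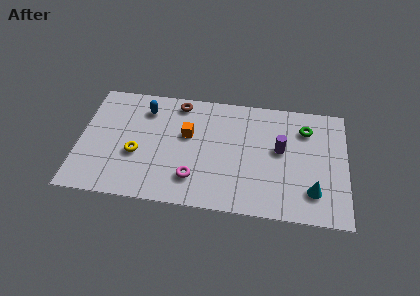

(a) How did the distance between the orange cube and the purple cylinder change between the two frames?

-0.3

They were about 4.8 units apart before and 4.5 after — 0.3 units closer together.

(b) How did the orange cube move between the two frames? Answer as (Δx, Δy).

(-1.3, 1.5)

The orange cube started near (6.5, 2.8) and ended near (5.2, 4.3).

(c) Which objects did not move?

the green torus and the cyan cone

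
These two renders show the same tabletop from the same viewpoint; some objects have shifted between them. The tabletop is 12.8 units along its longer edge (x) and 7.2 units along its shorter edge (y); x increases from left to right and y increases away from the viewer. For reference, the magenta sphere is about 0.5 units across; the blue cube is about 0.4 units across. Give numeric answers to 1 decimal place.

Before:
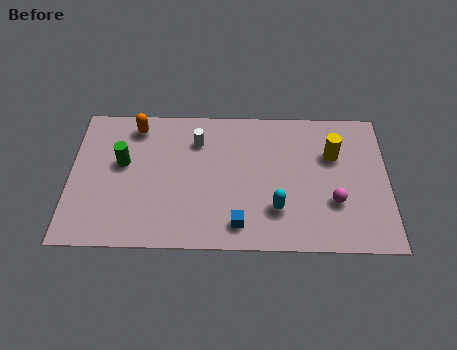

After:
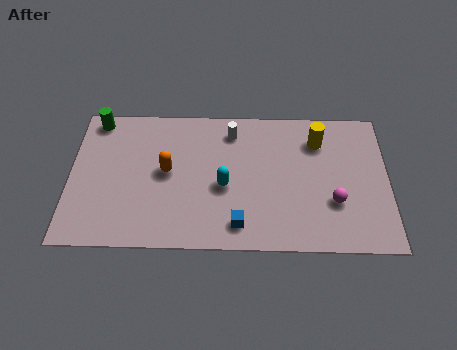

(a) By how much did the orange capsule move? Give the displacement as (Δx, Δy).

(1.3, -2.3)

The orange capsule was at about (2.6, 6.1) and moved to about (3.9, 3.8).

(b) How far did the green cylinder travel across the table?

2.5

From (2.1, 4.2) to (1.0, 6.4), the green cylinder covered √(1.1² + 2.2²) ≈ 2.5 units.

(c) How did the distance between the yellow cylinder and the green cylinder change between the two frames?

+0.5

They were about 8.5 units apart before and 9.0 after — 0.5 units further apart.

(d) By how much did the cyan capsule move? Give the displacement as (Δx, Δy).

(-2.1, 1.1)

The cyan capsule started near (8.3, 2.0) and ended near (6.2, 3.1).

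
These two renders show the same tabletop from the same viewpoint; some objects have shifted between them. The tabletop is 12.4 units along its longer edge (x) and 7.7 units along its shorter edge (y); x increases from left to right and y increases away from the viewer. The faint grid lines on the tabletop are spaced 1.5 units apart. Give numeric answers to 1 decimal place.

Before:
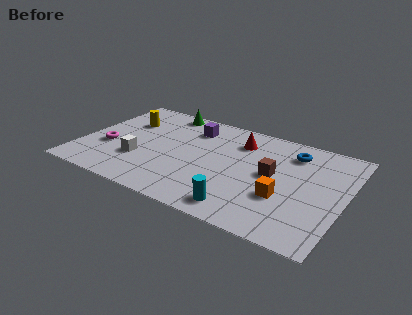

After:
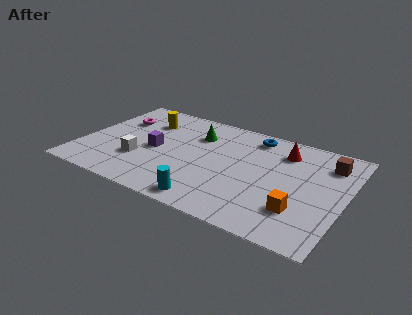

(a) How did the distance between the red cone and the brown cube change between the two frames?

-0.4

Before: roughly 2.5 units apart; after: 2.1. That's 0.4 units closer together.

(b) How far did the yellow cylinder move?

1.0

The yellow cylinder moved from about (1.8, 5.3) to (2.7, 5.7), a distance of √(0.9² + 0.4²) ≈ 1.0.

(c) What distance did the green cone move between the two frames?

2.2

The green cone was near (3.4, 6.9) before and (5.2, 5.6) after, so it travelled √(1.8² + 1.3²) ≈ 2.2 units.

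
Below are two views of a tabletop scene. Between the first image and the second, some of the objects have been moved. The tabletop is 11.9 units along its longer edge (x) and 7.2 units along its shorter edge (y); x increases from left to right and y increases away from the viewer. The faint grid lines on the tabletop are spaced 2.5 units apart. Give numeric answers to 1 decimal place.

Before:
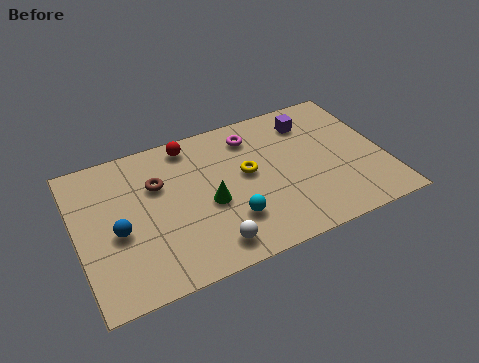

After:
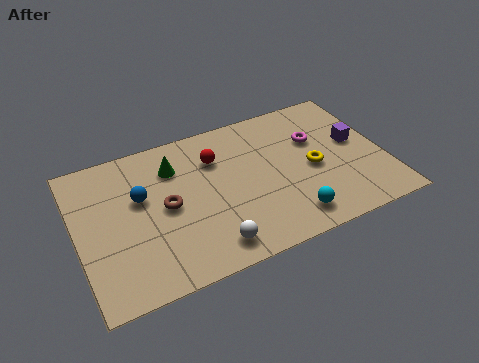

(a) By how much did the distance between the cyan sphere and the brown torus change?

+1.3

The distance was about 3.8 in the first image and 5.1 in the second, so they moved 1.3 units further apart.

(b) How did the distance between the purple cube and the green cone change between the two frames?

+2.1

Before: roughly 5.0 units apart; after: 7.1. That's 2.1 units further apart.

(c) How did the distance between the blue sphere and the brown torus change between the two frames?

-1.2

Before: roughly 2.4 units apart; after: 1.2. That's 1.2 units closer together.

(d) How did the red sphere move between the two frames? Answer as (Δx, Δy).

(0.9, -1.1)

The red sphere was at about (4.6, 6.3) and moved to about (5.5, 5.2).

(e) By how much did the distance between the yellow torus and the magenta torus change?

-0.4

Before: roughly 1.8 units apart; after: 1.4. That's 0.4 units closer together.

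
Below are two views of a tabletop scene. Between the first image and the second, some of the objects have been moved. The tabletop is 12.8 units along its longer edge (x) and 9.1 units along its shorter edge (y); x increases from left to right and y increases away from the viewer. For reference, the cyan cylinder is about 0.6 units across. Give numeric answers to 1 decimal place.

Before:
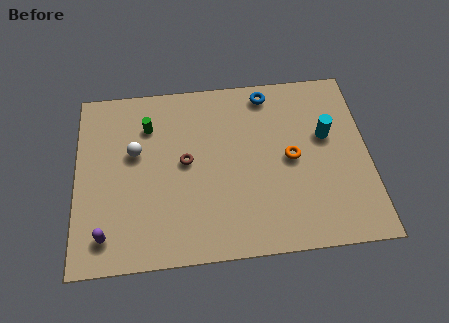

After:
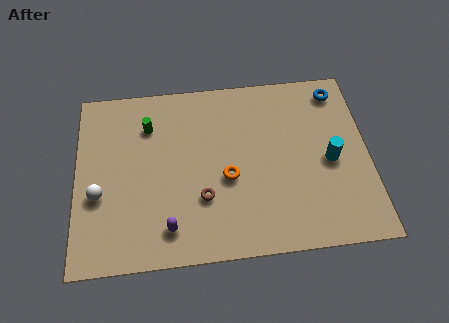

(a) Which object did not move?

the green cylinder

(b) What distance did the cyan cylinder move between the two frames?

1.3

From (11.0, 5.5) to (11.1, 4.2), the cyan cylinder covered √(0.1² + 1.3²) ≈ 1.3 units.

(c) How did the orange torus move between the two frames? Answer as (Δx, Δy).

(-2.8, -0.7)

The orange torus was at about (9.4, 4.5) and moved to about (6.6, 3.8).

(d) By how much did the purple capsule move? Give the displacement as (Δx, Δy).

(2.7, 0.1)

The purple capsule was at about (1.3, 1.5) and moved to about (4.0, 1.6).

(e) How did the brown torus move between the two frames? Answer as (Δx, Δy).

(0.7, -1.9)

From the two frames, the brown torus sits at roughly (4.8, 4.8) before and (5.5, 2.9) after.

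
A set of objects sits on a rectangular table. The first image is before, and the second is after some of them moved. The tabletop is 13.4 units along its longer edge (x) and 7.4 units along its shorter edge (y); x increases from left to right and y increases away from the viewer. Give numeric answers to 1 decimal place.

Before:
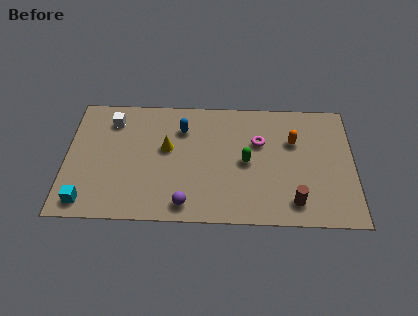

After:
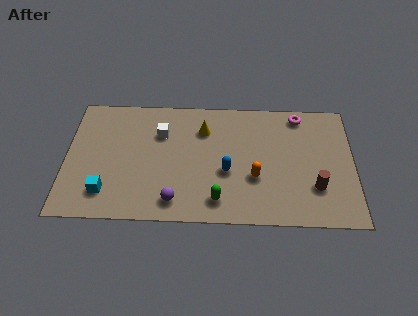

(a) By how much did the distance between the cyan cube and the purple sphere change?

-1.4

They were about 4.6 units apart before and 3.2 after — 1.4 units closer together.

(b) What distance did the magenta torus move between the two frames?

2.5

From (9.0, 4.8) to (10.9, 6.5), the magenta torus covered √(1.9² + 1.7²) ≈ 2.5 units.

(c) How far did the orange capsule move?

2.8

From (10.6, 4.9) to (8.8, 2.7), the orange capsule covered √(1.8² + 2.2²) ≈ 2.8 units.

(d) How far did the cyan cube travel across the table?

1.1

From (1.0, 1.0) to (1.9, 1.6), the cyan cube covered √(0.9² + 0.6²) ≈ 1.1 units.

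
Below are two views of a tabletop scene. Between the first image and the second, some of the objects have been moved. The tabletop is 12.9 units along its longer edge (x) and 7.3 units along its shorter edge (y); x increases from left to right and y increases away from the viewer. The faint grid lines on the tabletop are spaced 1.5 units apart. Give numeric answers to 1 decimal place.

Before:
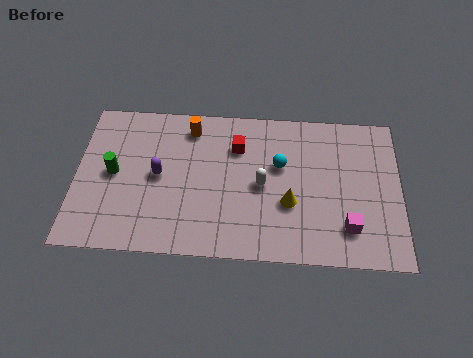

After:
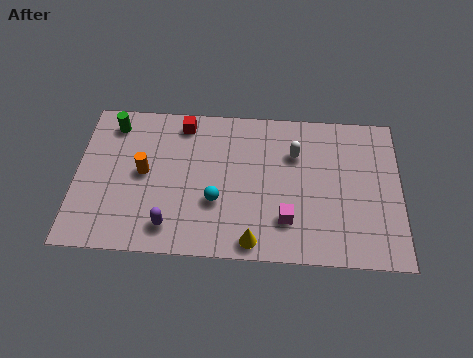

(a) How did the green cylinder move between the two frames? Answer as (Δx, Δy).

(-0.1, 2.4)

From the two frames, the green cylinder sits at roughly (1.5, 3.7) before and (1.4, 6.1) after.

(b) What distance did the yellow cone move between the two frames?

2.4

The yellow cone moved from about (8.5, 2.7) to (7.1, 0.8), a distance of √(1.4² + 1.9²) ≈ 2.4.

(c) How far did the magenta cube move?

2.4

From (10.8, 1.7) to (8.4, 1.9), the magenta cube covered √(2.4² + 0.2²) ≈ 2.4 units.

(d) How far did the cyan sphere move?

3.1

The cyan sphere moved from about (8.1, 4.5) to (5.6, 2.6), a distance of √(2.5² + 1.9²) ≈ 3.1.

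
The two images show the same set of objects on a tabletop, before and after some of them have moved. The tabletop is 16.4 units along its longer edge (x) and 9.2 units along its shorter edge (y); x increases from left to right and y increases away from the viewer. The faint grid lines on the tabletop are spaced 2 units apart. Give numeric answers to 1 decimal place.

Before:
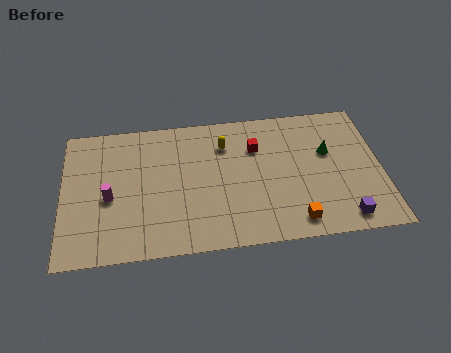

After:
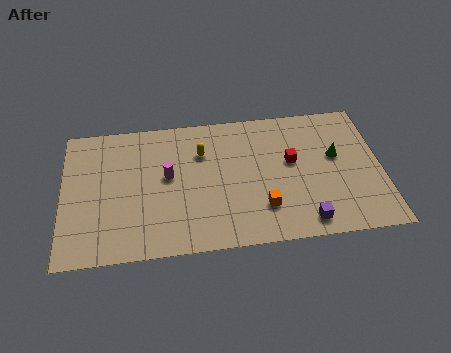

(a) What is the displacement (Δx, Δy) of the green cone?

(0.4, -0.3)

The green cone started near (13.7, 5.7) and ended near (14.1, 5.4).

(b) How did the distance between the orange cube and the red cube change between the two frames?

-2.2

They were about 5.5 units apart before and 3.3 after — 2.2 units closer together.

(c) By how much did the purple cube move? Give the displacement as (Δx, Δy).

(-2.0, 0.0)

From the two frames, the purple cube sits at roughly (14.3, 1.2) before and (12.3, 1.2) after.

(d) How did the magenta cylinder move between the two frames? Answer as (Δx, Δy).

(3.0, 1.1)

From the two frames, the magenta cylinder sits at roughly (2.4, 4.0) before and (5.4, 5.1) after.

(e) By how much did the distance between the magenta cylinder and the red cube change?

-1.6

They were about 8.0 units apart before and 6.4 after — 1.6 units closer together.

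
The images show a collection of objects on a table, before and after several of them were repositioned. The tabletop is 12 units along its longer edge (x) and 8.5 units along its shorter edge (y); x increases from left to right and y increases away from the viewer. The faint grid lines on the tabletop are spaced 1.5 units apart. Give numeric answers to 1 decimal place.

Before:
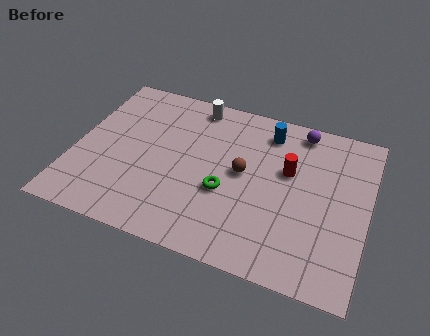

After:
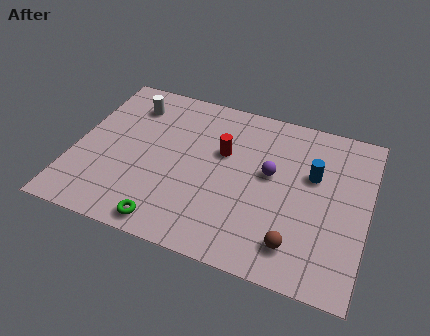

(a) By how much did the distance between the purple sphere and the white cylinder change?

+1.9

The distance was about 4.4 in the first image and 6.3 in the second, so they moved 1.9 units further apart.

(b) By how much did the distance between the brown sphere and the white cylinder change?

+5.1

They were about 3.8 units apart before and 8.9 after — 5.1 units further apart.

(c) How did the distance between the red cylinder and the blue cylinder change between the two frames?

+1.6

Before: roughly 2.1 units apart; after: 3.7. That's 1.6 units further apart.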